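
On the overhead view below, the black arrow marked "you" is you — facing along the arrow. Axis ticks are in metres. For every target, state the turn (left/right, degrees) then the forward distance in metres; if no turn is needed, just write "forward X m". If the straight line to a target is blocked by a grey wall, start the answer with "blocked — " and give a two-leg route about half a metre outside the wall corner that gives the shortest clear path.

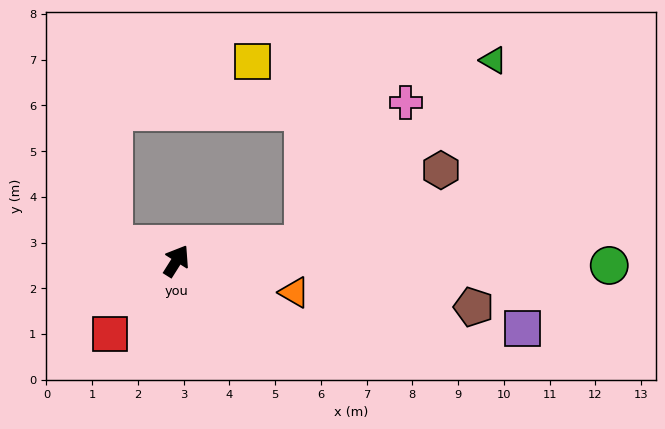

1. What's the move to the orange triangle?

turn right 73°, forward 2.7 m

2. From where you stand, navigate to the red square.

turn left 170°, forward 2.2 m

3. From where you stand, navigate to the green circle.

turn right 58°, forward 9.5 m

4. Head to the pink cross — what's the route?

blocked — turn right 51°, forward 2.8 m, then turn left 47°, forward 3.8 m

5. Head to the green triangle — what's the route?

blocked — turn right 51°, forward 2.8 m, then turn left 37°, forward 5.8 m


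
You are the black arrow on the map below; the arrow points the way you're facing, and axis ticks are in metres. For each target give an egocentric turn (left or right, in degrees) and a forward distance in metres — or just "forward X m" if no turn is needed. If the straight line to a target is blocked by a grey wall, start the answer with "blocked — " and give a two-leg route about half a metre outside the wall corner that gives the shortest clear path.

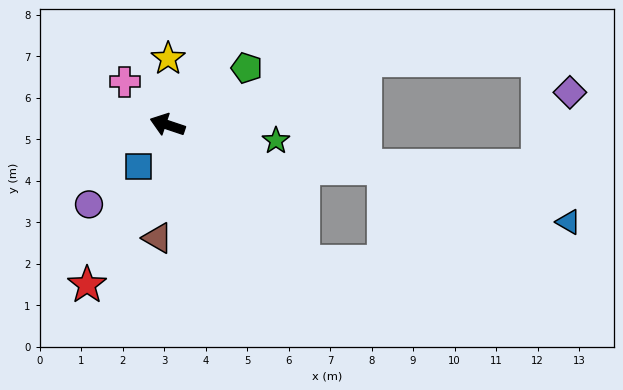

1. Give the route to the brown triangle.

turn left 104°, forward 2.7 m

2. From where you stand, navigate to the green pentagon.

turn right 126°, forward 2.4 m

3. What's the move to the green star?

turn right 170°, forward 2.6 m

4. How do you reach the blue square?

turn left 74°, forward 1.2 m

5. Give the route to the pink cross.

turn right 27°, forward 1.5 m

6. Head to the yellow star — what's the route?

turn right 72°, forward 1.6 m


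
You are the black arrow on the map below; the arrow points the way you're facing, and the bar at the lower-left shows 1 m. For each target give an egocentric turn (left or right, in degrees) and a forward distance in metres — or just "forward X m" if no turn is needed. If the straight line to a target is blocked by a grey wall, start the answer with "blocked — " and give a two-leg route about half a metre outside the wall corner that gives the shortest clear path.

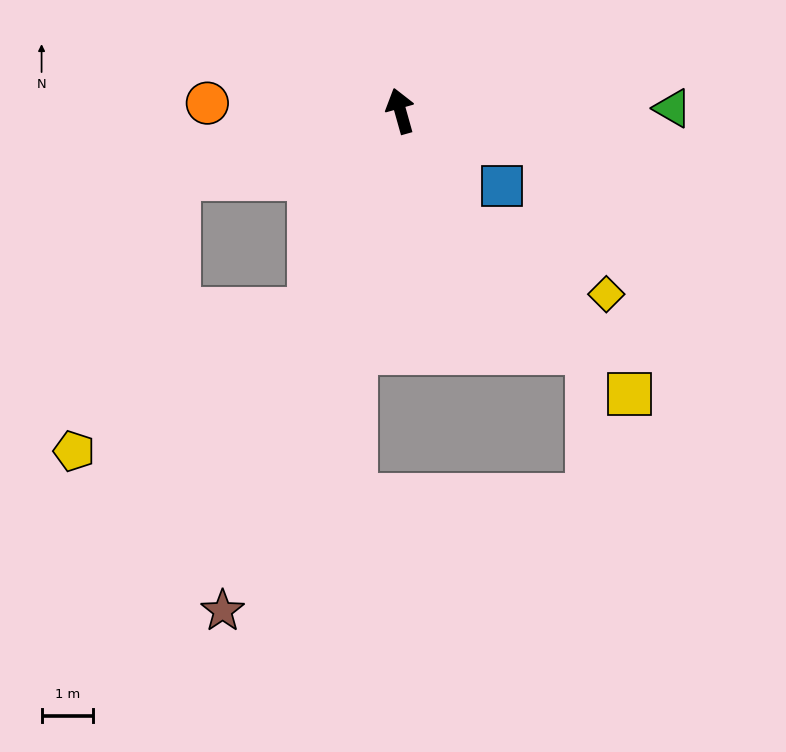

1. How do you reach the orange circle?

turn left 72°, forward 3.7 m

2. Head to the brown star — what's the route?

turn left 145°, forward 10.2 m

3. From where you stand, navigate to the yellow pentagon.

blocked — turn left 140°, forward 4.2 m, then turn right 35°, forward 5.3 m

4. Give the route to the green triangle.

turn right 105°, forward 5.2 m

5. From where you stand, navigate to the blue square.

turn right 142°, forward 2.4 m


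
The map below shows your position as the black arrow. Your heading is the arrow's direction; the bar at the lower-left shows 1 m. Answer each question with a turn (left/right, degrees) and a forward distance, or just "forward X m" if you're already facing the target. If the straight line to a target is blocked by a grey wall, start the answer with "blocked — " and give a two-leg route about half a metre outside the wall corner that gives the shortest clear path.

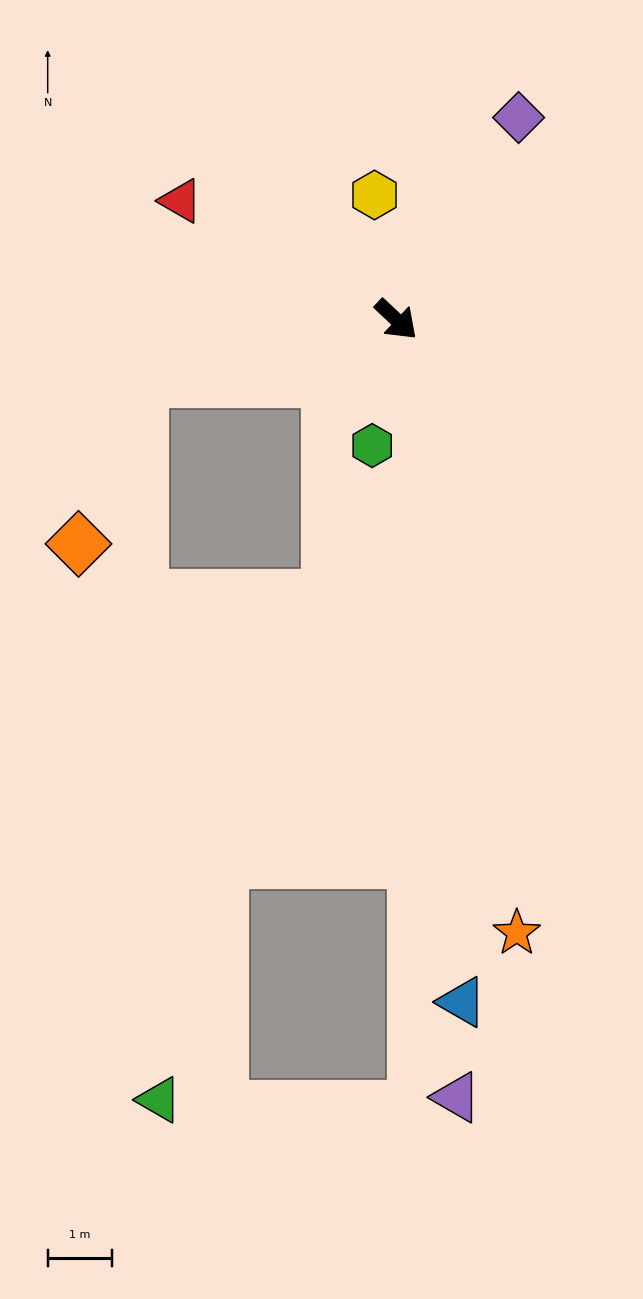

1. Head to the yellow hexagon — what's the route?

turn left 143°, forward 2.0 m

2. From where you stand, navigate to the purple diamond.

turn left 102°, forward 3.7 m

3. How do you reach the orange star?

turn right 36°, forward 9.7 m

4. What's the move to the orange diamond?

blocked — turn right 123°, forward 4.1 m, then turn left 55°, forward 2.7 m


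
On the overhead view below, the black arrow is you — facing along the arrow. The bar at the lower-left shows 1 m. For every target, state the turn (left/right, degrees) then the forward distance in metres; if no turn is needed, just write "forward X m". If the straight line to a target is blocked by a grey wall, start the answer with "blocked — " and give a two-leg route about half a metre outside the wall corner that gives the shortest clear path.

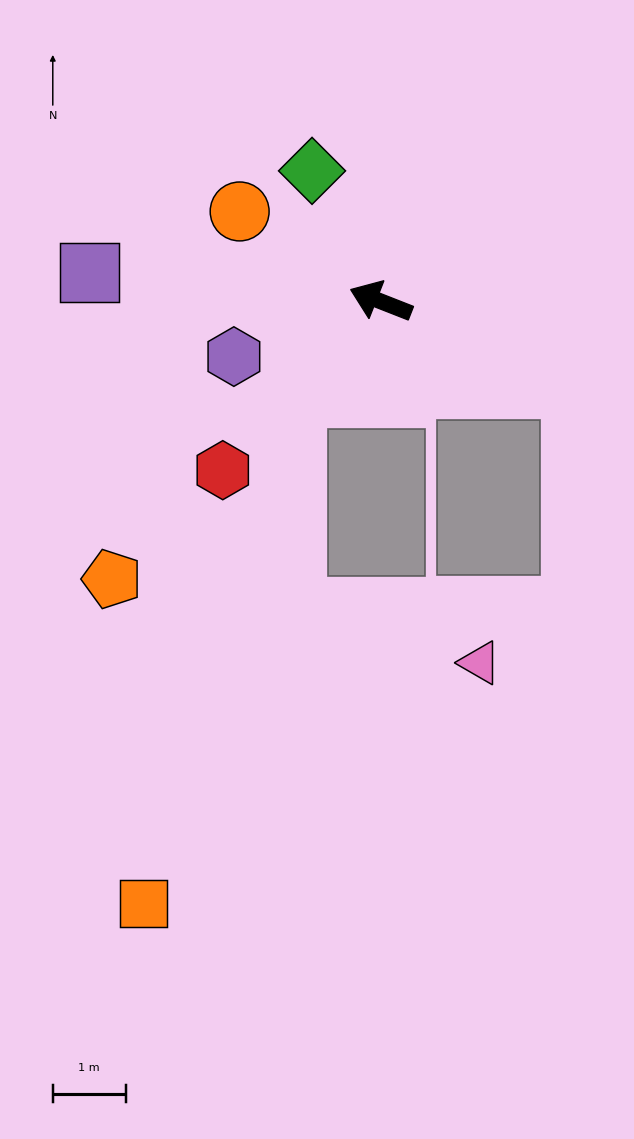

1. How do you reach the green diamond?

turn right 41°, forward 2.0 m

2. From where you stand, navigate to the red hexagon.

turn left 68°, forward 3.2 m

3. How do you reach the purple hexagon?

turn left 42°, forward 2.1 m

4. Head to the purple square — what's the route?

turn left 16°, forward 4.0 m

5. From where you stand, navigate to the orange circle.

turn right 11°, forward 2.3 m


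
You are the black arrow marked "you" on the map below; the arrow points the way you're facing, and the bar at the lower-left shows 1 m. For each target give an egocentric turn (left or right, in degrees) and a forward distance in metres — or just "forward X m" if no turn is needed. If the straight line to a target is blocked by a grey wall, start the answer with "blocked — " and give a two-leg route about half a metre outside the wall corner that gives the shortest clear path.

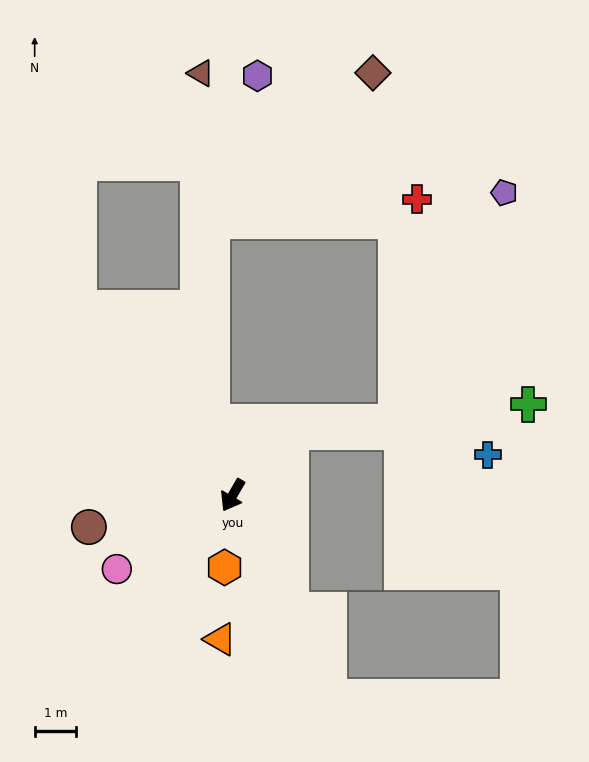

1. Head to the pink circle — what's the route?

turn right 27°, forward 3.3 m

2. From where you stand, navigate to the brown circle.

turn right 47°, forward 3.5 m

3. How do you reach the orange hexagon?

turn left 24°, forward 1.7 m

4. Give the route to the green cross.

blocked — turn left 167°, forward 2.1 m, then turn right 40°, forward 5.7 m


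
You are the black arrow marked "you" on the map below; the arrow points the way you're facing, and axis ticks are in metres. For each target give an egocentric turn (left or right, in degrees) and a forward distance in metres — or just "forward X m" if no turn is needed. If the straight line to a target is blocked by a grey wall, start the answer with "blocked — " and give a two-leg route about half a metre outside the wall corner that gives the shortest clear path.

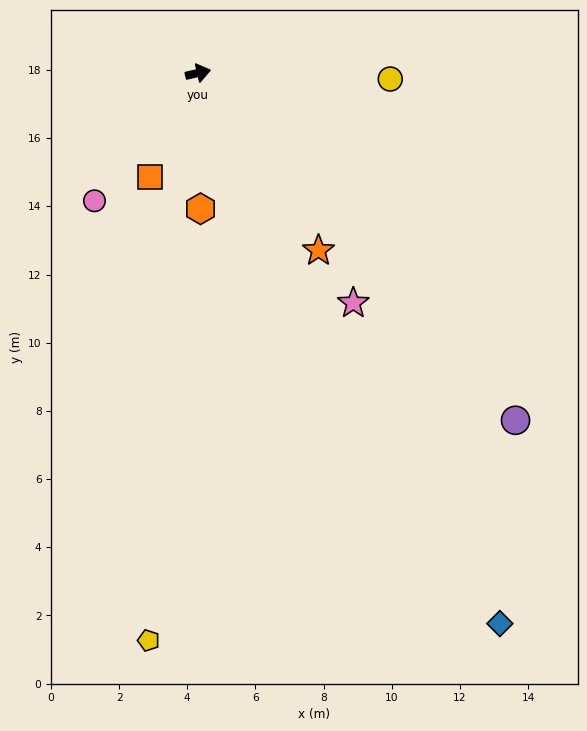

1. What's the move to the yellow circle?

turn right 15°, forward 5.6 m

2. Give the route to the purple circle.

turn right 61°, forward 13.8 m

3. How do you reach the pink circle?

turn right 142°, forward 4.8 m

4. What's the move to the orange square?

turn right 128°, forward 3.4 m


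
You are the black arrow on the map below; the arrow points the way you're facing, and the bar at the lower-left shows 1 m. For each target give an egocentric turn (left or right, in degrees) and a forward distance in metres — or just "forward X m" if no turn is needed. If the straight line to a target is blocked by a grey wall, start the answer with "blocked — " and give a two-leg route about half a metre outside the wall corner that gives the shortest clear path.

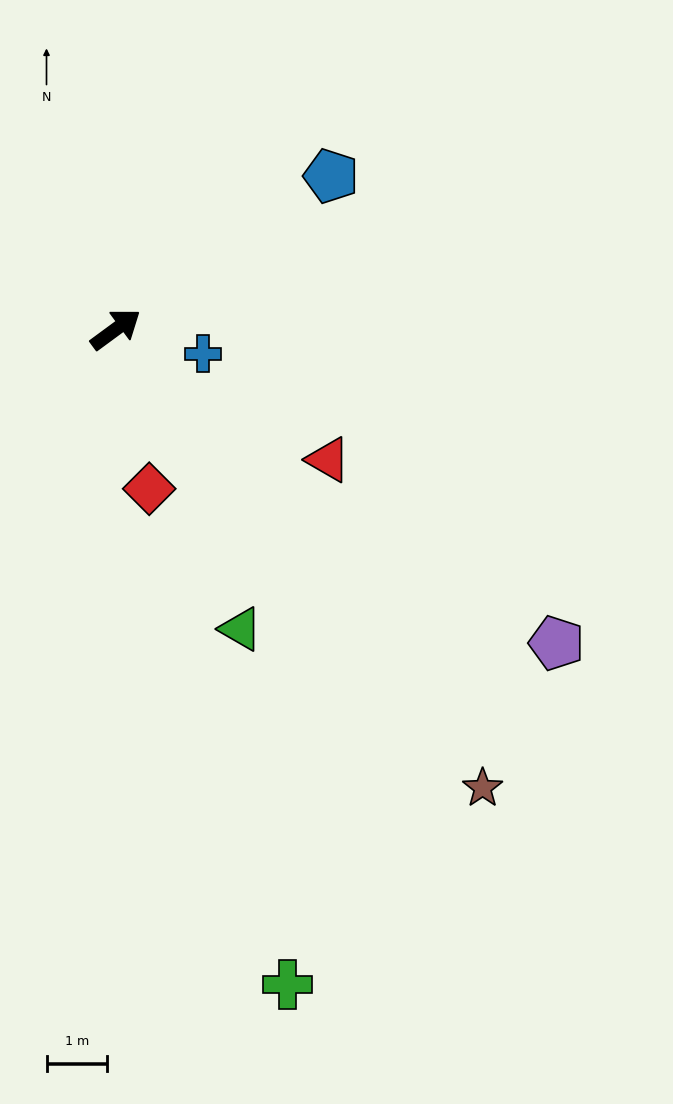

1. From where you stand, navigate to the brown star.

turn right 88°, forward 9.7 m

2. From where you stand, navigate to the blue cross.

turn right 52°, forward 1.5 m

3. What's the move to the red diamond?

turn right 114°, forward 2.7 m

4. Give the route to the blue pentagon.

forward 4.4 m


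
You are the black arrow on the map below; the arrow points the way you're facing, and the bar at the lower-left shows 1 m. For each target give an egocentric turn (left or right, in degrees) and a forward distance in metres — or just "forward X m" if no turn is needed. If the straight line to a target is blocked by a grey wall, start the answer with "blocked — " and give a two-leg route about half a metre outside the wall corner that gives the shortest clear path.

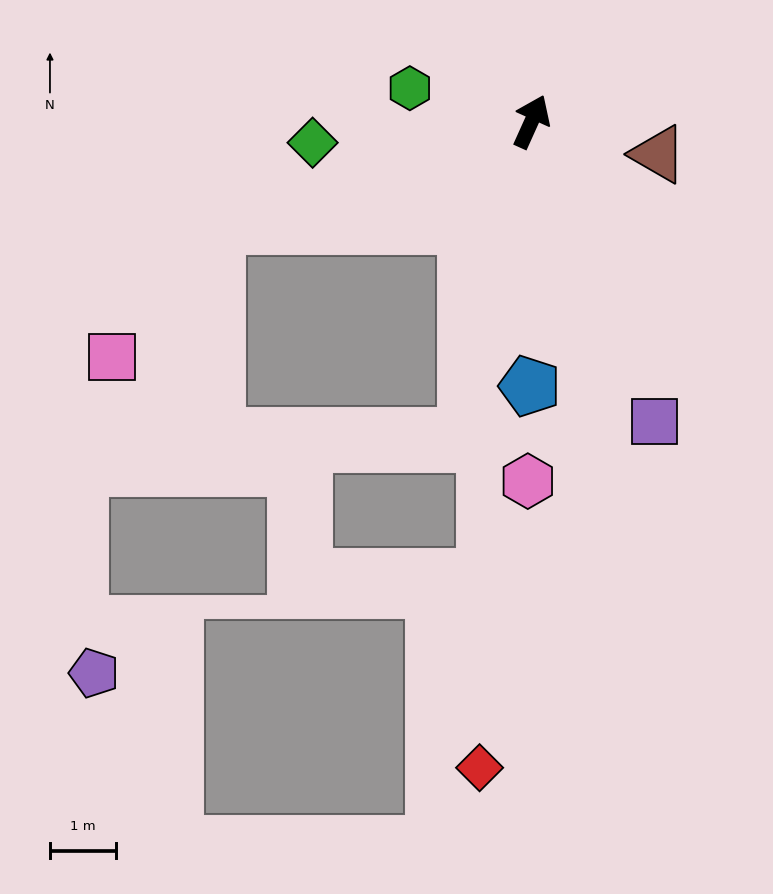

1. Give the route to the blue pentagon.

turn right 156°, forward 4.0 m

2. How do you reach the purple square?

turn right 134°, forward 5.0 m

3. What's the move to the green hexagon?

turn left 99°, forward 1.9 m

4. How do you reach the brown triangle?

turn right 80°, forward 2.0 m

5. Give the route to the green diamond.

turn left 120°, forward 3.4 m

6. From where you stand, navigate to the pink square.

blocked — turn left 133°, forward 5.0 m, then turn left 32°, forward 2.6 m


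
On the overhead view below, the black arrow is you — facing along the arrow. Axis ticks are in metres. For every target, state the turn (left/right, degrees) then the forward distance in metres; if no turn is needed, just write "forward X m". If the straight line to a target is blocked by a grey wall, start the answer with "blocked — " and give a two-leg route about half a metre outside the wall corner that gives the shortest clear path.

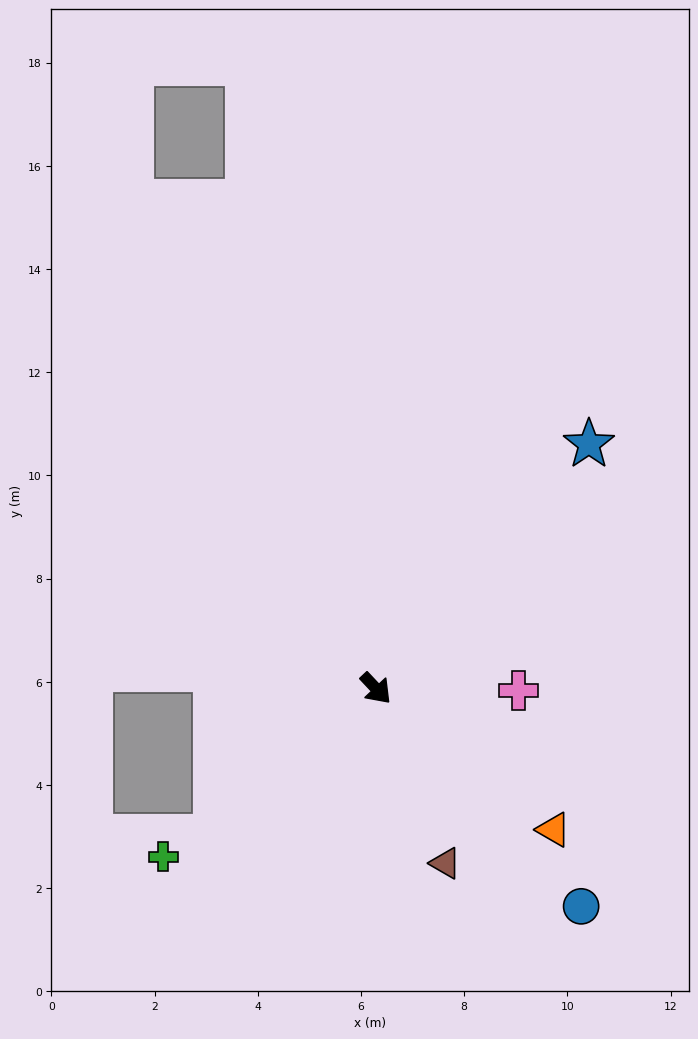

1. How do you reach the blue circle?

forward 5.8 m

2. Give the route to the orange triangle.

turn left 8°, forward 4.4 m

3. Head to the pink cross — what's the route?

turn left 46°, forward 2.8 m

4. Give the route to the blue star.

turn left 96°, forward 6.3 m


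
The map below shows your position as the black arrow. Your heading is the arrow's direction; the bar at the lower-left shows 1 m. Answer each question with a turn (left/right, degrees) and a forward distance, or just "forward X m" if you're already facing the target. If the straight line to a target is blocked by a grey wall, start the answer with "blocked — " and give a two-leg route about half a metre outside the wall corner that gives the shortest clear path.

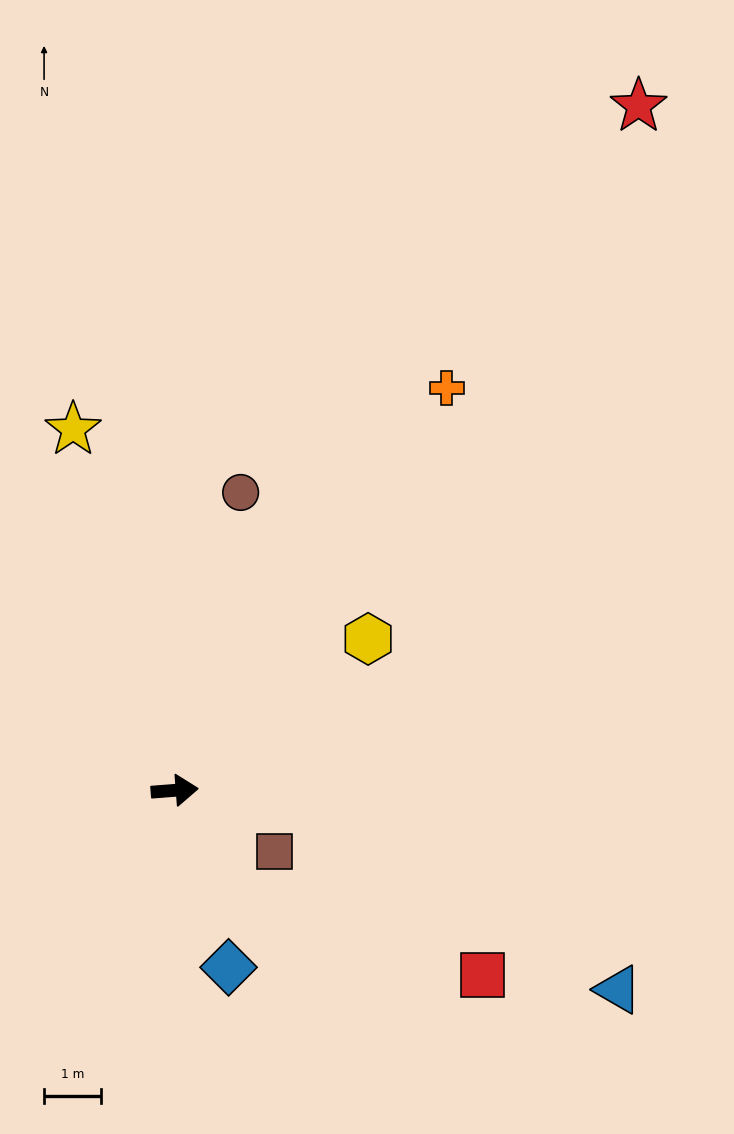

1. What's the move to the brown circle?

turn left 73°, forward 5.3 m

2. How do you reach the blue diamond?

turn right 77°, forward 3.2 m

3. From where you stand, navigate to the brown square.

turn right 36°, forward 2.0 m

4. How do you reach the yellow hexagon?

turn left 34°, forward 4.3 m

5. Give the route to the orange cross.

turn left 52°, forward 8.5 m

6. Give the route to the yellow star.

turn left 101°, forward 6.5 m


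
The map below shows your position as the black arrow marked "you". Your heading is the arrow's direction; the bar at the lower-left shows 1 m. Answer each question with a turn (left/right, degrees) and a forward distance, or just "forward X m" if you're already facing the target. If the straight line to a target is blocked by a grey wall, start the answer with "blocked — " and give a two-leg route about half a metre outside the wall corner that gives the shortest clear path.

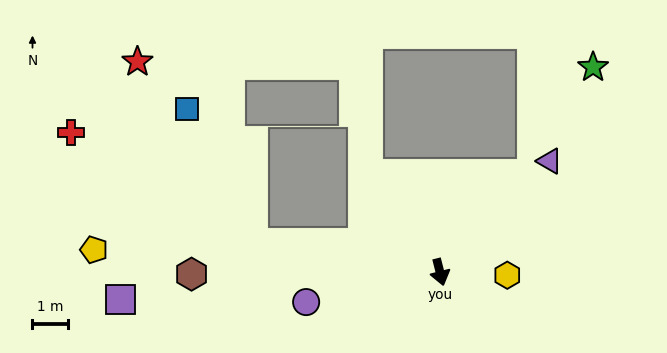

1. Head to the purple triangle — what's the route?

turn left 121°, forward 4.3 m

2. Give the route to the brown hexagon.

turn right 104°, forward 6.9 m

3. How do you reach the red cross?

blocked — turn right 113°, forward 5.3 m, then turn right 23°, forward 5.9 m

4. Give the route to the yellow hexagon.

turn left 73°, forward 1.9 m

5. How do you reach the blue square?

blocked — turn right 113°, forward 5.3 m, then turn right 55°, forward 4.2 m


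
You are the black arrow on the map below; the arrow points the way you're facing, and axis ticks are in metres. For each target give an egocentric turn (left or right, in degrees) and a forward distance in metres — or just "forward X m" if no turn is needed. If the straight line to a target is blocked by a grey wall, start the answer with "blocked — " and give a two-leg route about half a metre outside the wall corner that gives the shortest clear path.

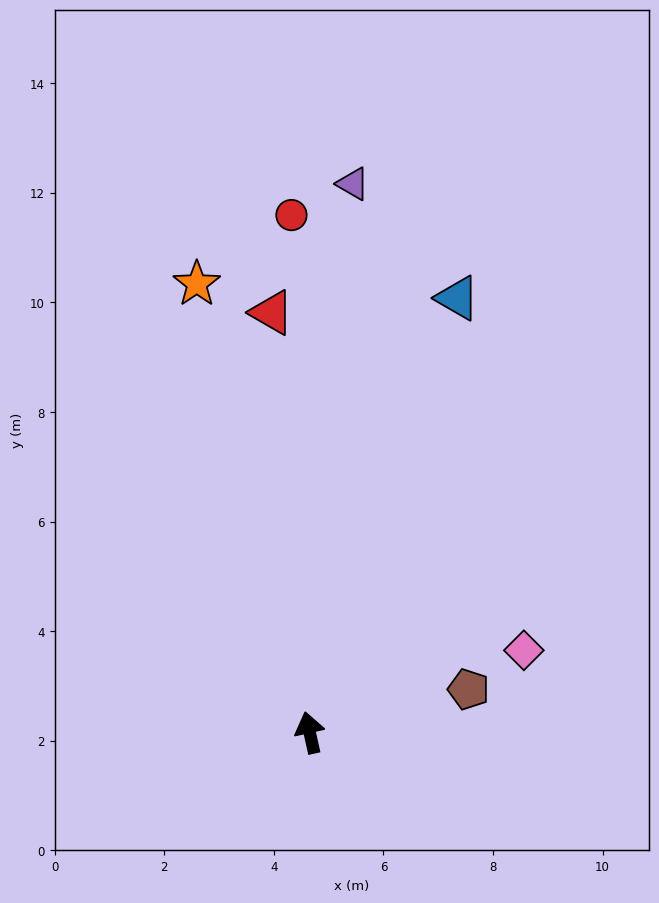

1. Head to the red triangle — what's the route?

turn right 7°, forward 7.7 m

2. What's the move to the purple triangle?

turn right 17°, forward 10.0 m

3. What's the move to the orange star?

forward 8.4 m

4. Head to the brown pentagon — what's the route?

turn right 87°, forward 3.0 m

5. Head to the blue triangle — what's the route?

turn right 31°, forward 8.4 m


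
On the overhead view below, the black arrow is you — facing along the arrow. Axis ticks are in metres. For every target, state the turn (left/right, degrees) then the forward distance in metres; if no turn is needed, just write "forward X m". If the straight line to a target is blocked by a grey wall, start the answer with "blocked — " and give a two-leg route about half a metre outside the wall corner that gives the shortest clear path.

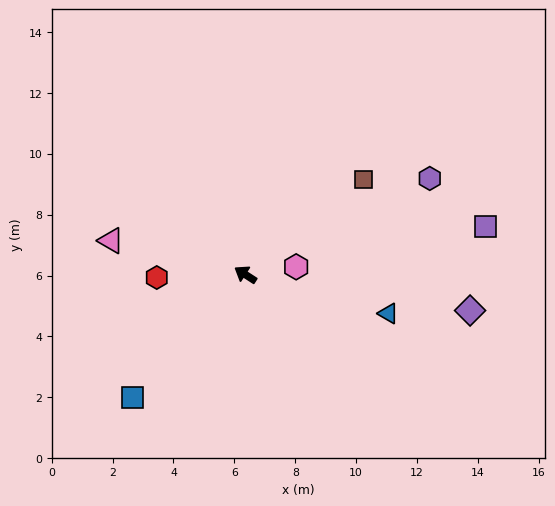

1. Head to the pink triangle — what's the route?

turn left 19°, forward 4.6 m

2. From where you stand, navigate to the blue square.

turn left 80°, forward 5.5 m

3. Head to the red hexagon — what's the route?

turn left 35°, forward 2.9 m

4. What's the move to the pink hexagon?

turn right 138°, forward 1.7 m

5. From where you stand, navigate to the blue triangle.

turn right 162°, forward 4.9 m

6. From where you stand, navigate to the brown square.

turn right 108°, forward 5.0 m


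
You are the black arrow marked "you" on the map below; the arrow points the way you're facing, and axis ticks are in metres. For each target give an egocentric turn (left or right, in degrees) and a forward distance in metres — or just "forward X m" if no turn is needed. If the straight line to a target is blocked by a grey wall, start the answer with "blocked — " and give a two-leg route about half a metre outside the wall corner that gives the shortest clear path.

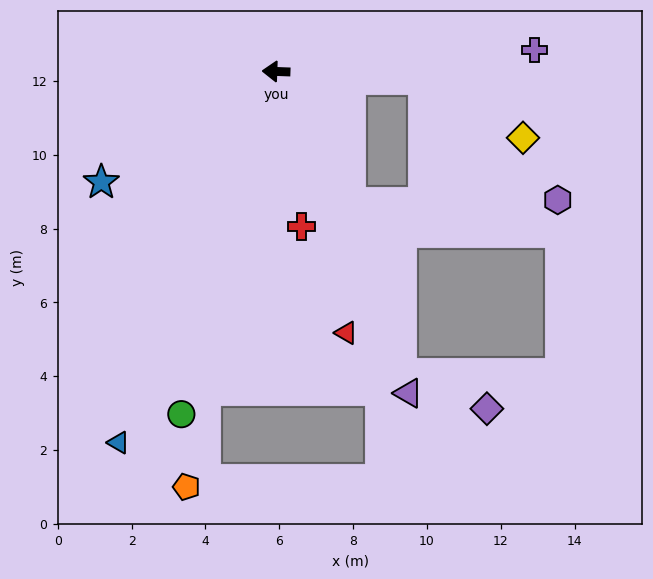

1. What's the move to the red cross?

turn left 101°, forward 4.3 m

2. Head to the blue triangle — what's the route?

turn left 69°, forward 10.9 m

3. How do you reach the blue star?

turn left 34°, forward 5.6 m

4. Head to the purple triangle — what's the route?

turn left 114°, forward 9.4 m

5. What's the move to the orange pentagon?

turn left 80°, forward 11.5 m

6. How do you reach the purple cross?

turn right 173°, forward 7.0 m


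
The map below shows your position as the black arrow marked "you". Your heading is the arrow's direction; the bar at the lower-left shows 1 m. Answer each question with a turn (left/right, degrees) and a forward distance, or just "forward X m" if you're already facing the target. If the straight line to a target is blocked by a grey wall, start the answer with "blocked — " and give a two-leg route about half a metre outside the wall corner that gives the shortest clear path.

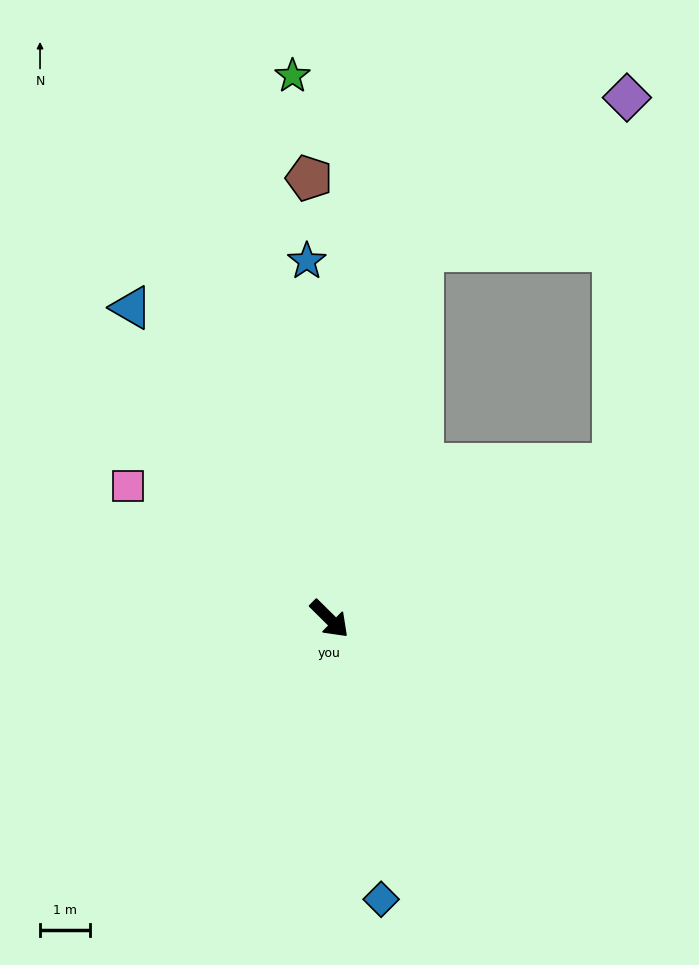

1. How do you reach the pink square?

turn right 169°, forward 4.8 m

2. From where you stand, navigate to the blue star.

turn left 138°, forward 7.2 m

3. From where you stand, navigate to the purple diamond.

blocked — turn left 120°, forward 7.6 m, then turn right 39°, forward 5.1 m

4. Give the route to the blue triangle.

turn left 167°, forward 7.4 m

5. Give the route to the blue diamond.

turn right 35°, forward 5.7 m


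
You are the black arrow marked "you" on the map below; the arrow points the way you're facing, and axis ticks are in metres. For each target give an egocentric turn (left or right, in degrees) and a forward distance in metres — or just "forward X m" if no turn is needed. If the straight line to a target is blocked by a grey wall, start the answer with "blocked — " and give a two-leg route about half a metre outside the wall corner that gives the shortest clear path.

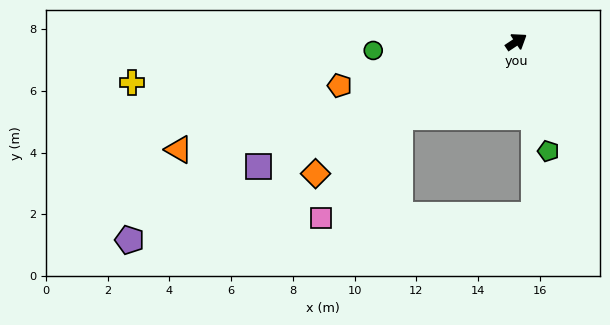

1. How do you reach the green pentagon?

turn right 107°, forward 3.7 m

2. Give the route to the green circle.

turn left 150°, forward 4.6 m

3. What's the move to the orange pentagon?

turn left 160°, forward 5.9 m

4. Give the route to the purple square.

turn left 172°, forward 9.3 m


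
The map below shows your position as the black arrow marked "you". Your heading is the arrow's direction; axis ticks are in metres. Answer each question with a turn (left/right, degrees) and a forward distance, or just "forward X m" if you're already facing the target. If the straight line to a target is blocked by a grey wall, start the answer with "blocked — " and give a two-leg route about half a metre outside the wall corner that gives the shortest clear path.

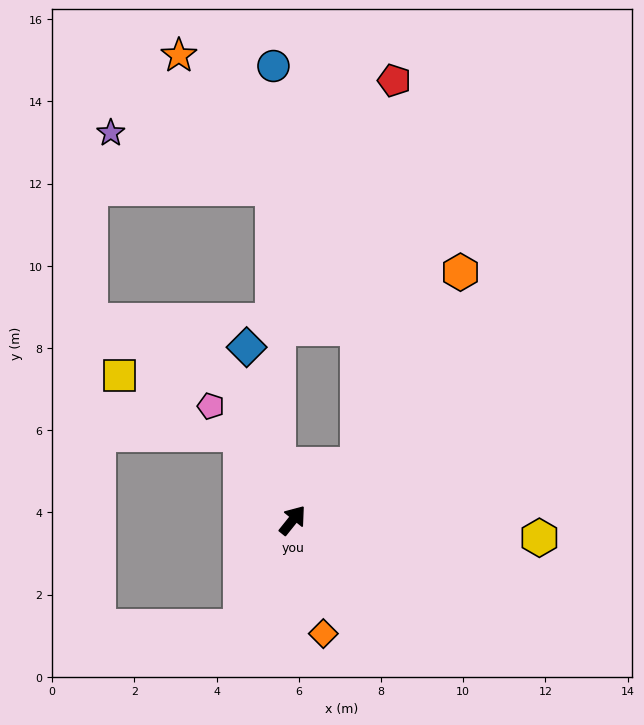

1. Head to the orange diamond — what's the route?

turn right 126°, forward 2.9 m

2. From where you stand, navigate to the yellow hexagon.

turn right 55°, forward 6.0 m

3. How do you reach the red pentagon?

blocked — turn right 10°, forward 2.1 m, then turn left 43°, forward 9.4 m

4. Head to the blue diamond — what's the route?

turn left 54°, forward 4.4 m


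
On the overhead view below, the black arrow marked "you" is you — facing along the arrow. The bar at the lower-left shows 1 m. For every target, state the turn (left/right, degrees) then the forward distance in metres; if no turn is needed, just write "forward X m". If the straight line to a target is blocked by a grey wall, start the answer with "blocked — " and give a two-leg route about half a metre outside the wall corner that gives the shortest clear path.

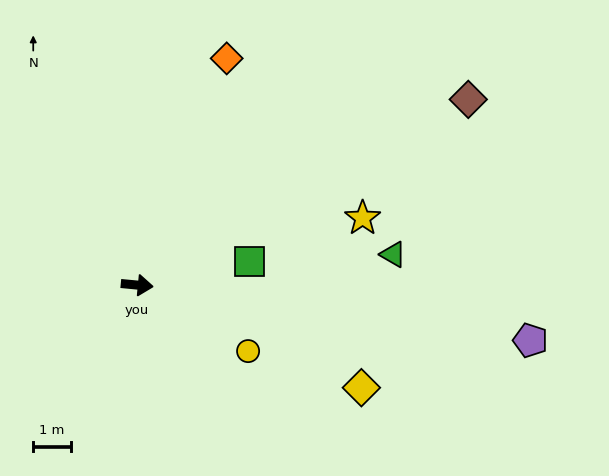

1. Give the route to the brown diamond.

turn left 35°, forward 10.0 m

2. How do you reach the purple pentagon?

turn right 3°, forward 10.5 m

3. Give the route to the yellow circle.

turn right 25°, forward 3.4 m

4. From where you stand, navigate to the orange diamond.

turn left 74°, forward 6.4 m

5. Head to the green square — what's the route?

turn left 17°, forward 3.0 m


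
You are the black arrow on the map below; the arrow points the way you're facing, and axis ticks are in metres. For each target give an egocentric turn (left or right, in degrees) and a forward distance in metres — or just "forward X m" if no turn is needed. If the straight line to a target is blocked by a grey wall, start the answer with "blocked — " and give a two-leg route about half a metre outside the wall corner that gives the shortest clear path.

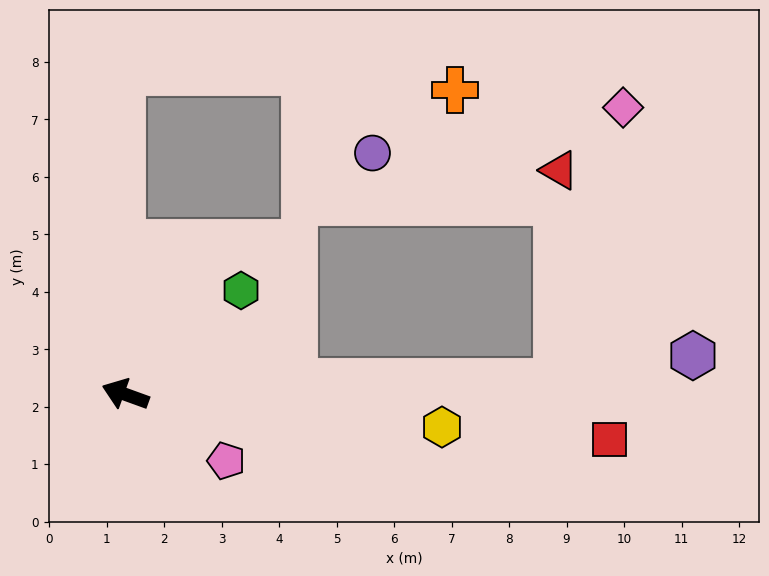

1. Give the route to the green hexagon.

turn right 118°, forward 2.7 m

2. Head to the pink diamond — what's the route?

blocked — turn right 159°, forward 7.5 m, then turn left 76°, forward 4.9 m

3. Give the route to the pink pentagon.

turn left 167°, forward 2.1 m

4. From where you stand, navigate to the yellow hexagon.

turn right 166°, forward 5.5 m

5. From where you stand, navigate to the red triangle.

blocked — turn right 159°, forward 7.5 m, then turn left 89°, forward 3.7 m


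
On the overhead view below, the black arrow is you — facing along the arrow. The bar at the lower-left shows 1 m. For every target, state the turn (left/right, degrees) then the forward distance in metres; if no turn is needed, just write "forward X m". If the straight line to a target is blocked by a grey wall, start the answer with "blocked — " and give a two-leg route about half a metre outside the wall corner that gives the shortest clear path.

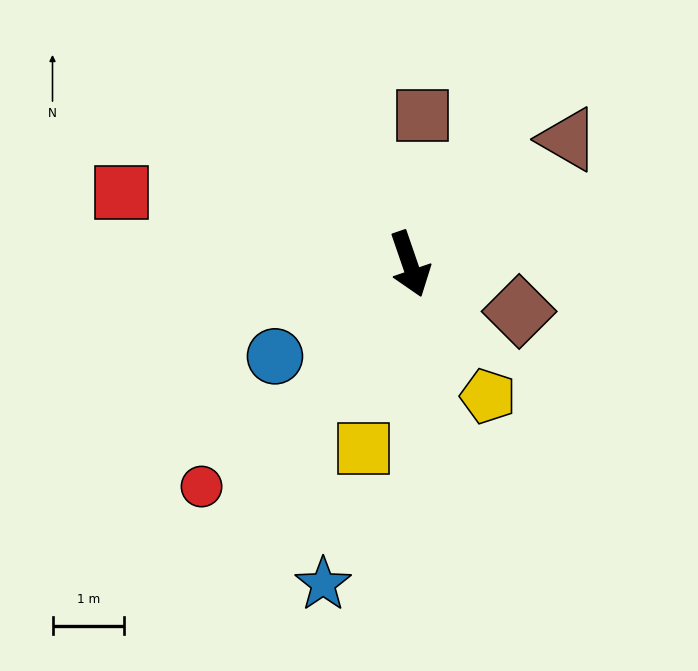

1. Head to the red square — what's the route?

turn right 123°, forward 4.2 m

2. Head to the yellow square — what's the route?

turn right 33°, forward 2.7 m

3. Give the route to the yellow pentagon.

turn left 12°, forward 2.1 m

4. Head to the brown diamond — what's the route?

turn left 48°, forward 1.7 m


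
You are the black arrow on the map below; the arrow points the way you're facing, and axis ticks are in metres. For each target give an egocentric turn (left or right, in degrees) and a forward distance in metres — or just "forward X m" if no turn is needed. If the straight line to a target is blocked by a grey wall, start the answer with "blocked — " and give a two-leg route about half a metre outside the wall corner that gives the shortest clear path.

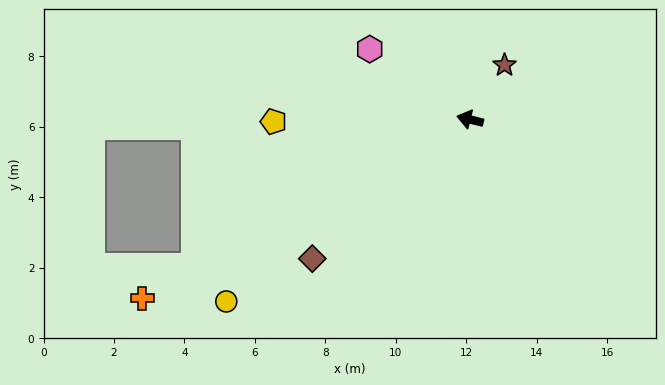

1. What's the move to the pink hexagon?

turn right 21°, forward 3.5 m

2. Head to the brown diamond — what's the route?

turn left 55°, forward 6.0 m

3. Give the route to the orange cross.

turn left 43°, forward 10.6 m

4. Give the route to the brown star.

turn right 108°, forward 1.8 m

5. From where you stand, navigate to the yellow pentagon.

turn left 15°, forward 5.6 m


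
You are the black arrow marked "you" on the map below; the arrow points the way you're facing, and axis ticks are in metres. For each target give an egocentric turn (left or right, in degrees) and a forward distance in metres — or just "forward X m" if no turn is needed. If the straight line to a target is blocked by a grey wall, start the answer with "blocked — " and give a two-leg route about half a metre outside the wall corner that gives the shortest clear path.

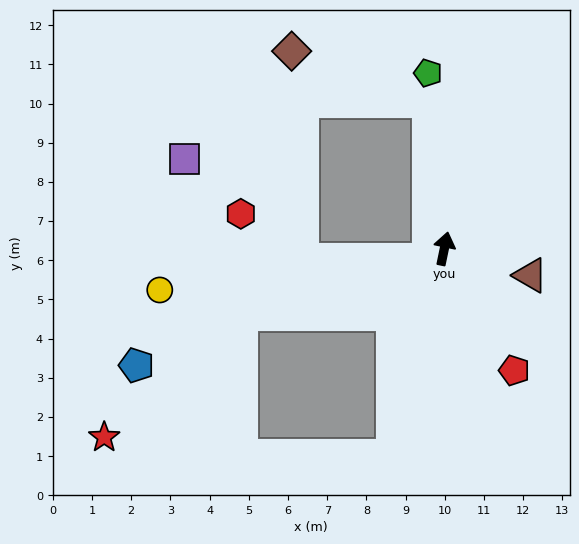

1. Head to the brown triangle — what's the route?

turn right 96°, forward 2.3 m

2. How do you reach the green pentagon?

turn left 17°, forward 4.5 m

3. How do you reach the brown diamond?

blocked — turn left 18°, forward 3.8 m, then turn left 64°, forward 3.7 m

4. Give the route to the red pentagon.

turn right 138°, forward 3.6 m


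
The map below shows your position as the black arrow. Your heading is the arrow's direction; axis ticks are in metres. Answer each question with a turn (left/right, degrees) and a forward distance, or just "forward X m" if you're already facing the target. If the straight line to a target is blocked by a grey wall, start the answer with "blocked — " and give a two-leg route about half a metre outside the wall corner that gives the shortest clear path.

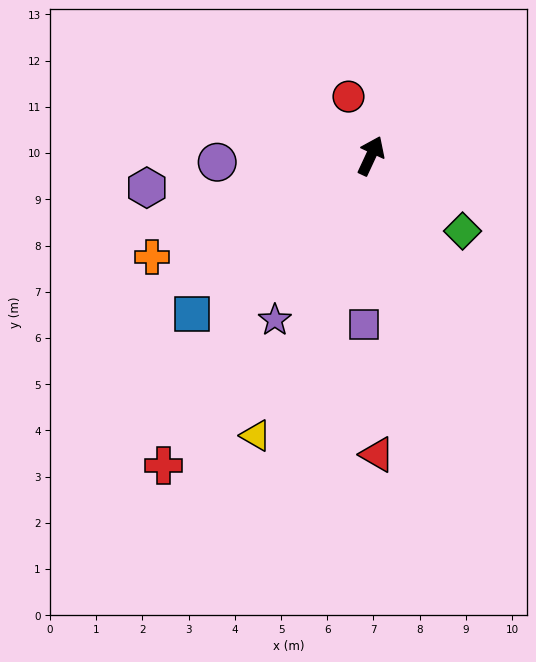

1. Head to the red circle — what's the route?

turn left 46°, forward 1.4 m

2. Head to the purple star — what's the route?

turn left 175°, forward 4.1 m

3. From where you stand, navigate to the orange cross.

turn left 140°, forward 5.2 m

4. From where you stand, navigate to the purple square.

turn right 157°, forward 3.7 m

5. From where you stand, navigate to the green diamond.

turn right 105°, forward 2.6 m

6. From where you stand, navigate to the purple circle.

turn left 117°, forward 3.3 m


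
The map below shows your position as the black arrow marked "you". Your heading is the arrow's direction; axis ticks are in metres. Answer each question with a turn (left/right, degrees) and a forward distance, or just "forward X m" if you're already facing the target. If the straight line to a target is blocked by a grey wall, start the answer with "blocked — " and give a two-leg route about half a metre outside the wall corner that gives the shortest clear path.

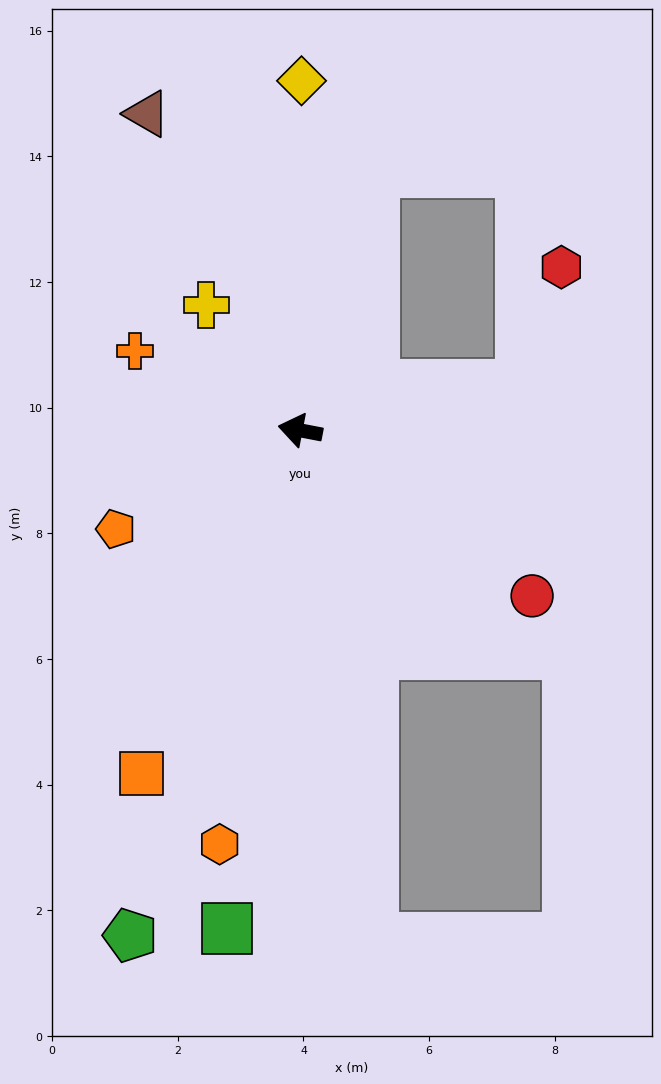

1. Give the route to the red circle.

turn left 155°, forward 4.5 m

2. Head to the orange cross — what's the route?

turn right 15°, forward 2.9 m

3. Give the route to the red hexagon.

blocked — turn right 158°, forward 3.6 m, then turn left 61°, forward 2.0 m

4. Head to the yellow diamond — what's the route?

turn right 79°, forward 5.6 m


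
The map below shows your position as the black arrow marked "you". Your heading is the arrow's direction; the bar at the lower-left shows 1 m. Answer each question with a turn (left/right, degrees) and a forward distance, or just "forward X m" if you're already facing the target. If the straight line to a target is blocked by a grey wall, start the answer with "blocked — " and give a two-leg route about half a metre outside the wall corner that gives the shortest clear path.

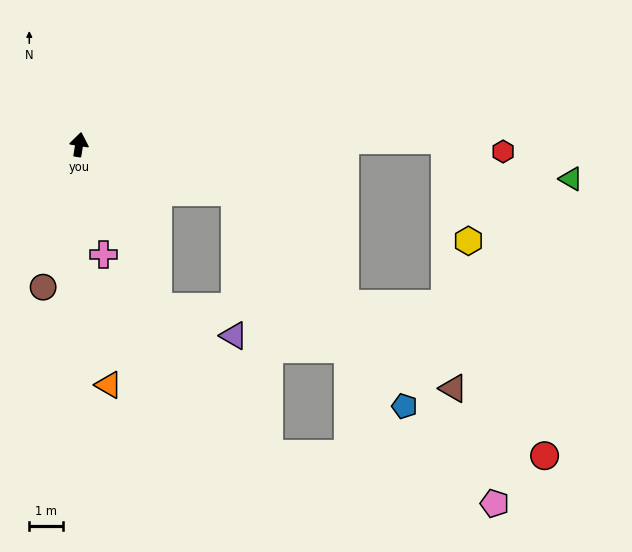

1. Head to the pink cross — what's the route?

turn right 158°, forward 3.4 m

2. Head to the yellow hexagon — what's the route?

blocked — turn right 80°, forward 10.9 m, then turn right 78°, forward 3.1 m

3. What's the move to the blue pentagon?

blocked — turn right 98°, forward 4.9 m, then turn right 34°, forward 8.2 m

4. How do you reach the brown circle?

turn left 175°, forward 4.4 m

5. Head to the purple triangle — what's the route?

blocked — turn right 145°, forward 5.4 m, then turn left 44°, forward 2.4 m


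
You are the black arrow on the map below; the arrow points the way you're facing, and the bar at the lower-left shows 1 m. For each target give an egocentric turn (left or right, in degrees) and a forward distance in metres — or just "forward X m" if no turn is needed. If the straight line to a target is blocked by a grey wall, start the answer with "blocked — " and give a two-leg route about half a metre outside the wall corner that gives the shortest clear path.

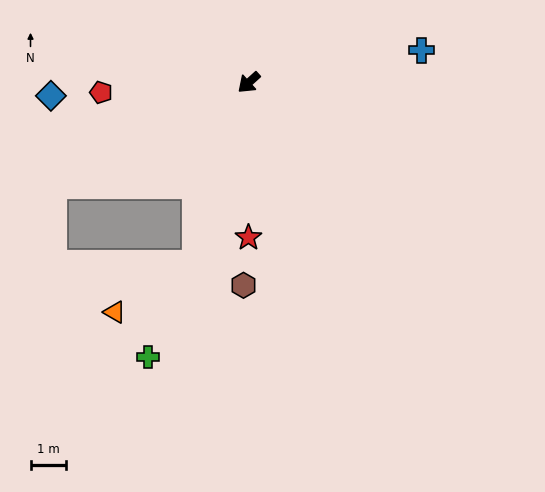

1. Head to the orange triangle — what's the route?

blocked — turn left 32°, forward 5.4 m, then turn right 44°, forward 2.7 m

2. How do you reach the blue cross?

turn left 148°, forward 5.0 m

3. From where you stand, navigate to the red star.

turn left 48°, forward 4.4 m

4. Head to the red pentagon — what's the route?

turn right 38°, forward 4.2 m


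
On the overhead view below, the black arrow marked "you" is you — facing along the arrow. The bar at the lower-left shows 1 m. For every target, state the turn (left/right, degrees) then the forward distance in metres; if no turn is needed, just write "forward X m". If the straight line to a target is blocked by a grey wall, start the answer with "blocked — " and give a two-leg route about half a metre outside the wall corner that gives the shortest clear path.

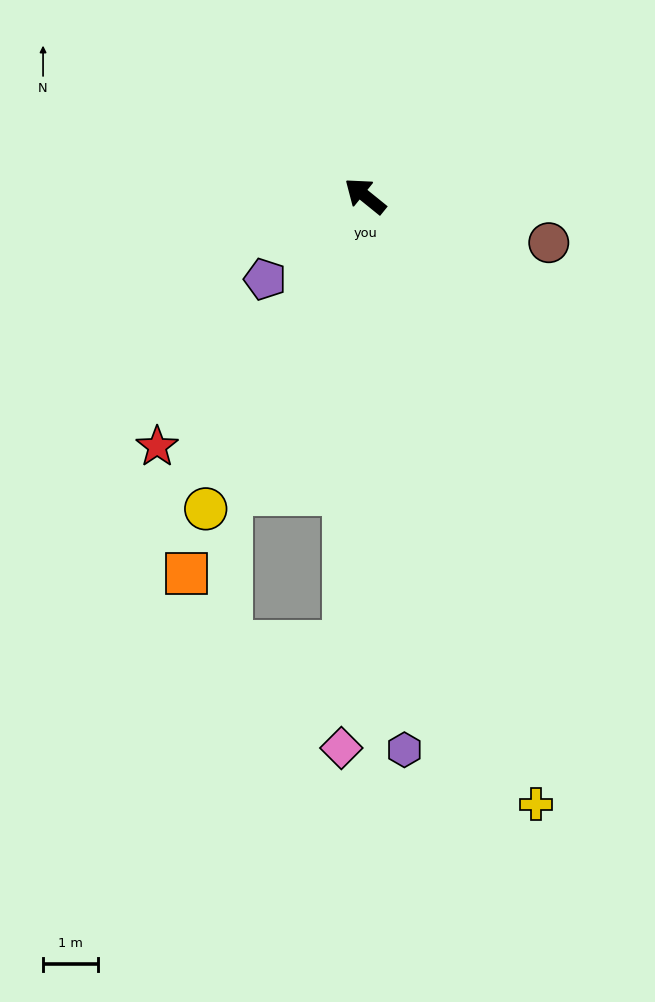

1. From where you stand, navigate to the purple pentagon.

turn left 79°, forward 2.4 m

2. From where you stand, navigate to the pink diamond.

turn left 127°, forward 10.1 m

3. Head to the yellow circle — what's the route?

turn left 102°, forward 6.4 m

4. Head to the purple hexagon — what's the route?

turn left 133°, forward 10.2 m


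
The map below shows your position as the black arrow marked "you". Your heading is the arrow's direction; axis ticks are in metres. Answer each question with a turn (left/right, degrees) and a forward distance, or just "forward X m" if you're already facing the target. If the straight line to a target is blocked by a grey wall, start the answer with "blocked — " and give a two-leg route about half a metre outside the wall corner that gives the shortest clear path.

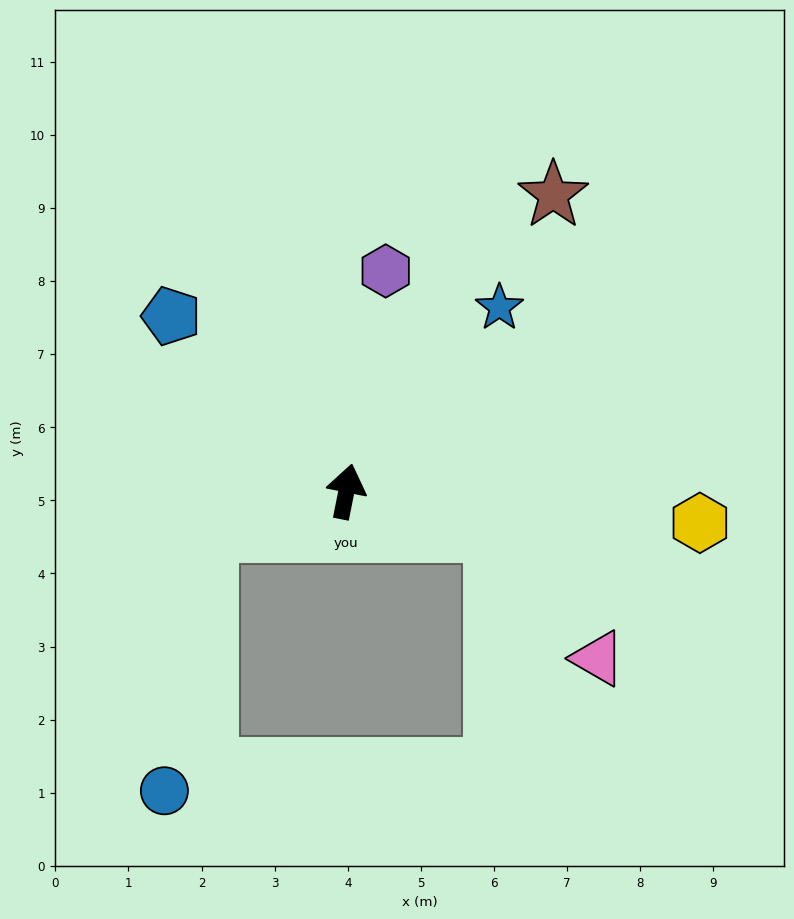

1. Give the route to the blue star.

turn right 28°, forward 3.3 m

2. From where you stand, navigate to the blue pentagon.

turn left 56°, forward 3.4 m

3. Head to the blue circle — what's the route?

blocked — turn left 117°, forward 2.0 m, then turn left 65°, forward 3.6 m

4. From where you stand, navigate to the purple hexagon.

forward 3.1 m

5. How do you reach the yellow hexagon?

turn right 84°, forward 4.9 m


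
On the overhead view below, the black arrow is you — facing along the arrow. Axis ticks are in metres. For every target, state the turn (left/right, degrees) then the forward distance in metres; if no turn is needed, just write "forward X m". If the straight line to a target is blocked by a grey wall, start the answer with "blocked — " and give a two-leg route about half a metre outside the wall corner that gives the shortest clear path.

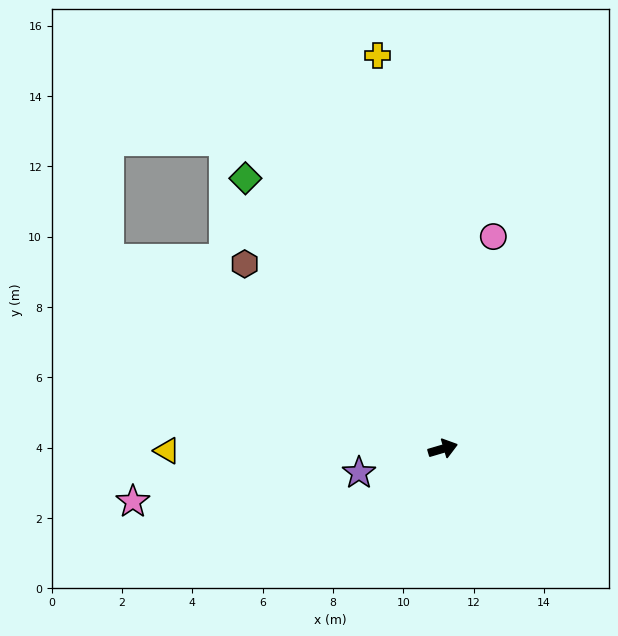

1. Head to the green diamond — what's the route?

turn left 110°, forward 9.5 m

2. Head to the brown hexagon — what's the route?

turn left 121°, forward 7.7 m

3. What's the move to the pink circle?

turn left 60°, forward 6.2 m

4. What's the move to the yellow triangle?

turn left 164°, forward 7.8 m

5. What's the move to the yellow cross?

turn left 83°, forward 11.3 m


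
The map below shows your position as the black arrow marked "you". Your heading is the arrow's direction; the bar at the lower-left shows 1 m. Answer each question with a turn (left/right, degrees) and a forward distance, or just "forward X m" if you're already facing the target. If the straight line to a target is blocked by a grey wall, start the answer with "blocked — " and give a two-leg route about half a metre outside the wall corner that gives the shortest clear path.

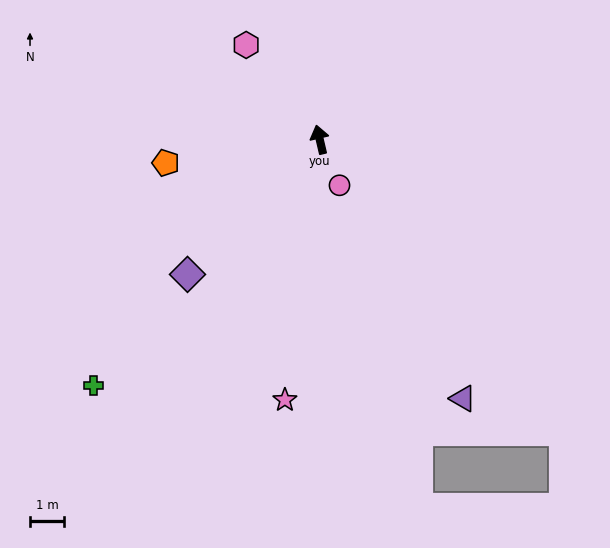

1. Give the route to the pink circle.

turn right 170°, forward 1.5 m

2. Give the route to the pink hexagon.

turn left 25°, forward 3.5 m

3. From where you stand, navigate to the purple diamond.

turn left 122°, forward 5.5 m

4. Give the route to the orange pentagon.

turn left 85°, forward 4.5 m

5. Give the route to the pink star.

turn left 159°, forward 7.7 m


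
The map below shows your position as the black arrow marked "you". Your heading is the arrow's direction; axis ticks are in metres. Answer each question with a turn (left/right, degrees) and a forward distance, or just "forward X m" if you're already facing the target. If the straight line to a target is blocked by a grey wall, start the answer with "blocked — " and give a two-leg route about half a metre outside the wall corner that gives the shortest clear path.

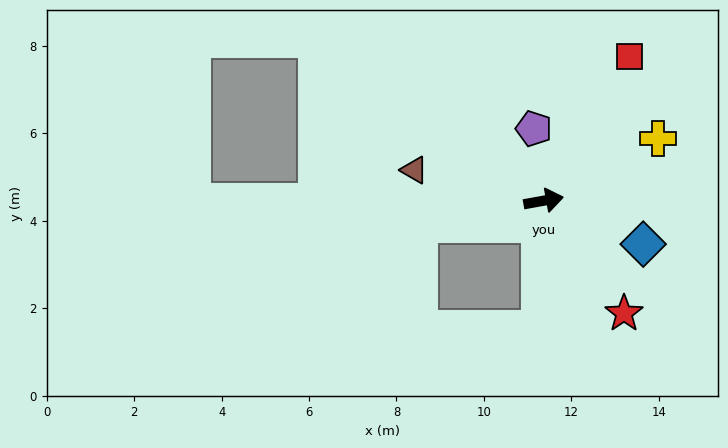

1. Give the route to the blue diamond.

turn right 34°, forward 2.5 m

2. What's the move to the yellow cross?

turn left 18°, forward 3.0 m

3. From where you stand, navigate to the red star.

turn right 65°, forward 3.2 m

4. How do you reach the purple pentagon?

turn left 88°, forward 1.7 m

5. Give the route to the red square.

turn left 49°, forward 3.8 m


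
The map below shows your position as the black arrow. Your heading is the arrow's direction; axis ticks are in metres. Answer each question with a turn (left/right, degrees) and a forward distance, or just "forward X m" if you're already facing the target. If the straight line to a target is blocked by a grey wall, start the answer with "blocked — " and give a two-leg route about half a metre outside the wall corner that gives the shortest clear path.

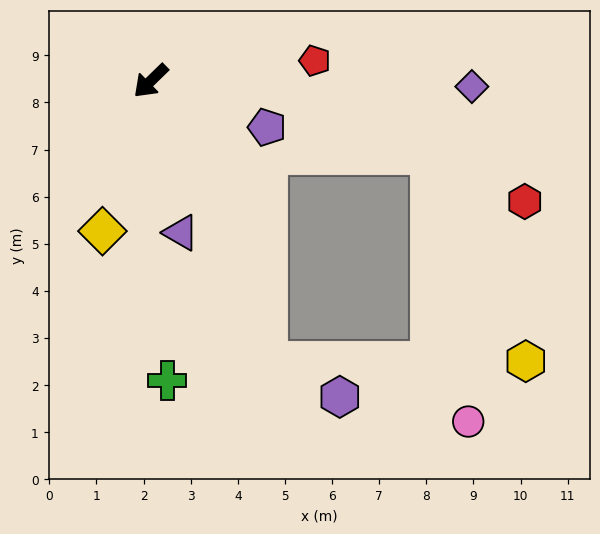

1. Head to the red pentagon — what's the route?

turn left 143°, forward 3.5 m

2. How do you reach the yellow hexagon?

blocked — turn left 68°, forward 6.4 m, then turn left 68°, forward 5.5 m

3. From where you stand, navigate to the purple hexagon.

blocked — turn left 68°, forward 6.4 m, then turn left 41°, forward 1.7 m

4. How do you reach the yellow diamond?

turn left 28°, forward 3.3 m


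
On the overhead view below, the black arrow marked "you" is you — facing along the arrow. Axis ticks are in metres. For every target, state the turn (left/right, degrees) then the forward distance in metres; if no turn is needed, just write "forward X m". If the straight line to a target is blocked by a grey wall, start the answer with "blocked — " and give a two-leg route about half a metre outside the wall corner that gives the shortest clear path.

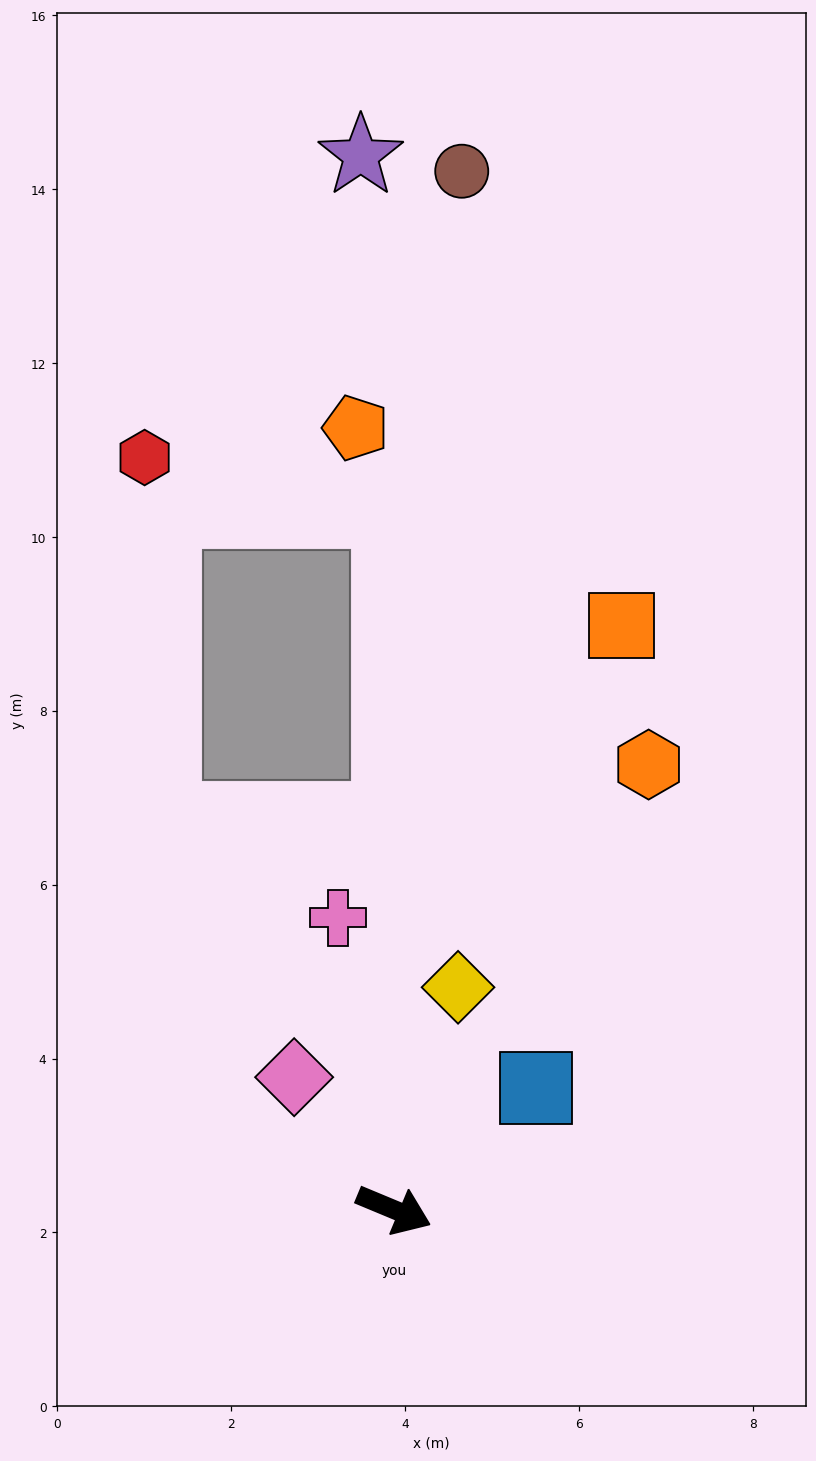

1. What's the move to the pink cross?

turn left 123°, forward 3.4 m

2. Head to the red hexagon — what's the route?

blocked — turn left 113°, forward 8.0 m, then turn left 77°, forward 2.9 m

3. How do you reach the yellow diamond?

turn left 97°, forward 2.7 m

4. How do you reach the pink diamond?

turn left 150°, forward 1.9 m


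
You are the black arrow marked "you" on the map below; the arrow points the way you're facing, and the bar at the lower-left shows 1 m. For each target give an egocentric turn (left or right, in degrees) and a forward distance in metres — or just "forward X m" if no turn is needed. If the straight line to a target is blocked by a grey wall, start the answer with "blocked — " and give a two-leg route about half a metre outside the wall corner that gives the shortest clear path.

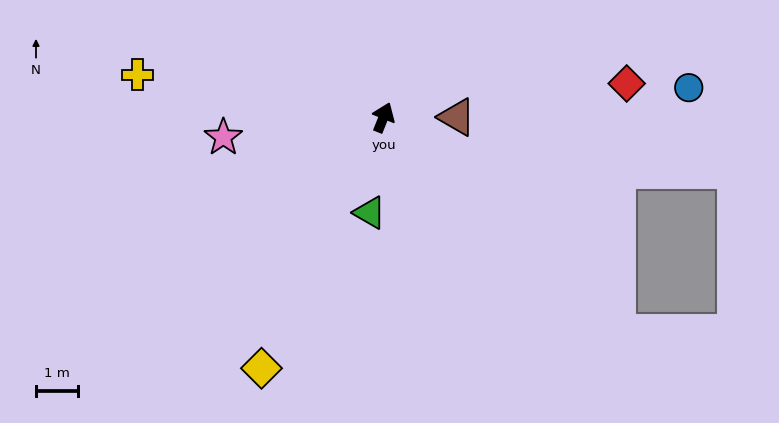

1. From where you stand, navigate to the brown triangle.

turn right 68°, forward 1.7 m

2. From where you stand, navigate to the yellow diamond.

turn left 176°, forward 6.6 m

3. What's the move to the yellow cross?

turn left 102°, forward 5.9 m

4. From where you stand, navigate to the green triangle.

turn right 166°, forward 2.3 m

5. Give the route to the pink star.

turn left 119°, forward 3.8 m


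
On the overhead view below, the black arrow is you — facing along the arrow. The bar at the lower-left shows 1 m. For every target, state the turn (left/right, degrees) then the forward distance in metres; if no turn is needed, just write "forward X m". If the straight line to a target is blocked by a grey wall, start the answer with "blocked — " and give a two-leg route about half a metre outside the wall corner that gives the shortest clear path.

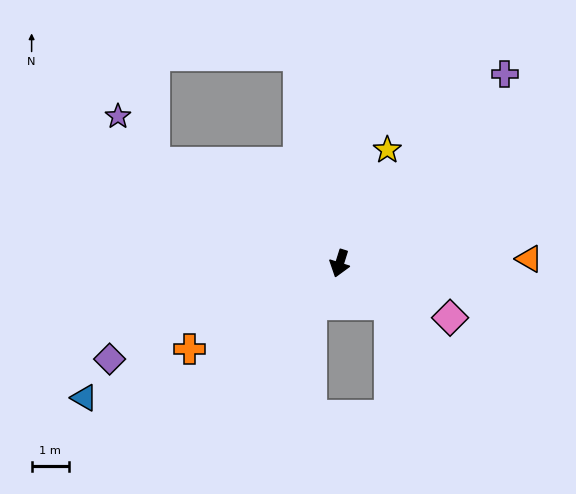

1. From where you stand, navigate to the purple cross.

turn left 156°, forward 6.7 m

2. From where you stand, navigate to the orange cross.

turn right 43°, forward 4.6 m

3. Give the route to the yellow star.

turn left 175°, forward 3.3 m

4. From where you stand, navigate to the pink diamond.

turn left 81°, forward 3.3 m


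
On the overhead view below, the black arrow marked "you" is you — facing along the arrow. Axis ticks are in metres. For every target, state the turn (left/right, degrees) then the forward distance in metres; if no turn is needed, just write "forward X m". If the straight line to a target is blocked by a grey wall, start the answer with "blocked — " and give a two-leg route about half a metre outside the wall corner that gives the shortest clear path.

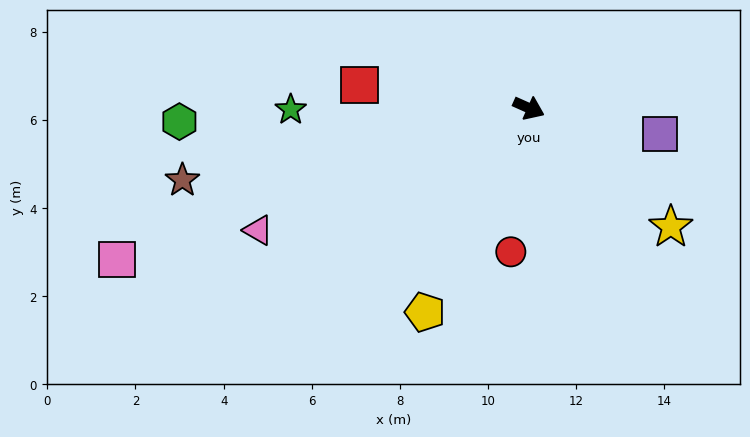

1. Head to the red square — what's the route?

turn right 164°, forward 3.9 m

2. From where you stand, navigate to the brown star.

turn right 144°, forward 8.0 m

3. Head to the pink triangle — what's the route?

turn right 132°, forward 6.7 m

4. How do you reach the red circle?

turn right 73°, forward 3.3 m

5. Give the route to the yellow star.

turn right 16°, forward 4.2 m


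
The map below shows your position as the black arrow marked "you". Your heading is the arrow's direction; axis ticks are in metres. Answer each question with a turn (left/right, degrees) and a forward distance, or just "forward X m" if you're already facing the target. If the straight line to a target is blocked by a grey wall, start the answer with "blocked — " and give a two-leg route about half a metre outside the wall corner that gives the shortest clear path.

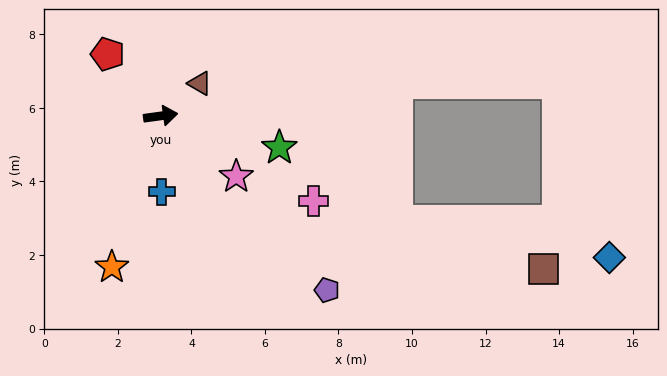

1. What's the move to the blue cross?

turn right 97°, forward 2.1 m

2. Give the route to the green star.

turn right 23°, forward 3.3 m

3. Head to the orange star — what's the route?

turn right 116°, forward 4.3 m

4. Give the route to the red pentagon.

turn left 123°, forward 2.2 m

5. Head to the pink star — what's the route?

turn right 46°, forward 2.6 m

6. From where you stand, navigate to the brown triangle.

turn left 32°, forward 1.4 m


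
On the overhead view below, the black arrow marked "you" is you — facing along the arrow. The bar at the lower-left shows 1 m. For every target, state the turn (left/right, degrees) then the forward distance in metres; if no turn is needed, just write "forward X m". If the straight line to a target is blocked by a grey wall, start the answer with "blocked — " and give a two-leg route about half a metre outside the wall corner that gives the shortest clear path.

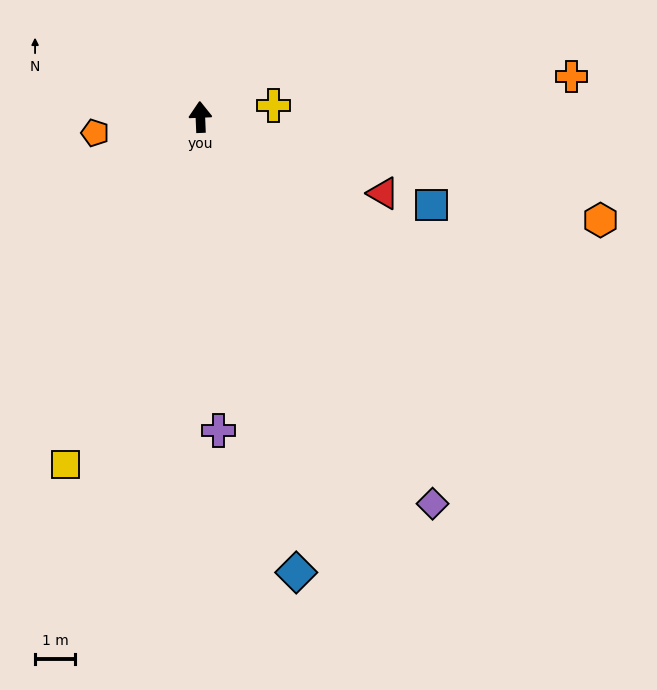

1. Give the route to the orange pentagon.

turn left 96°, forward 2.7 m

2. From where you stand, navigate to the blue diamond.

turn right 170°, forward 11.7 m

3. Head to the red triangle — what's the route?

turn right 115°, forward 5.0 m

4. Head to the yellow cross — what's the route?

turn right 83°, forward 1.9 m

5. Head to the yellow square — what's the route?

turn left 156°, forward 9.3 m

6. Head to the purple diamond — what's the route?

turn right 151°, forward 11.3 m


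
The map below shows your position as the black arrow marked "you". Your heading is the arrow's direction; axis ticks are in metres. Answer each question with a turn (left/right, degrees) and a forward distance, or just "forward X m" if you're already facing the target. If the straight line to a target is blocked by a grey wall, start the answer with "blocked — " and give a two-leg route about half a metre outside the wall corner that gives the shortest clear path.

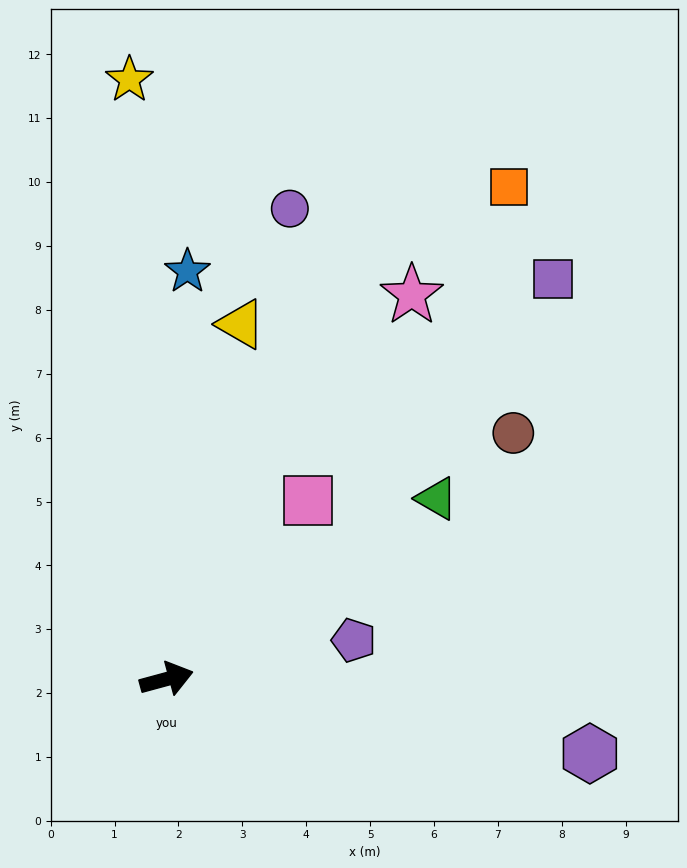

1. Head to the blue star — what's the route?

turn left 72°, forward 6.4 m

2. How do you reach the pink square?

turn left 36°, forward 3.6 m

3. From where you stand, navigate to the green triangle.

turn left 19°, forward 5.1 m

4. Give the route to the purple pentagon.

turn right 3°, forward 3.0 m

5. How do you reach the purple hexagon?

turn right 25°, forward 6.7 m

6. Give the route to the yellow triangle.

turn left 63°, forward 5.7 m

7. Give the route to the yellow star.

turn left 78°, forward 9.4 m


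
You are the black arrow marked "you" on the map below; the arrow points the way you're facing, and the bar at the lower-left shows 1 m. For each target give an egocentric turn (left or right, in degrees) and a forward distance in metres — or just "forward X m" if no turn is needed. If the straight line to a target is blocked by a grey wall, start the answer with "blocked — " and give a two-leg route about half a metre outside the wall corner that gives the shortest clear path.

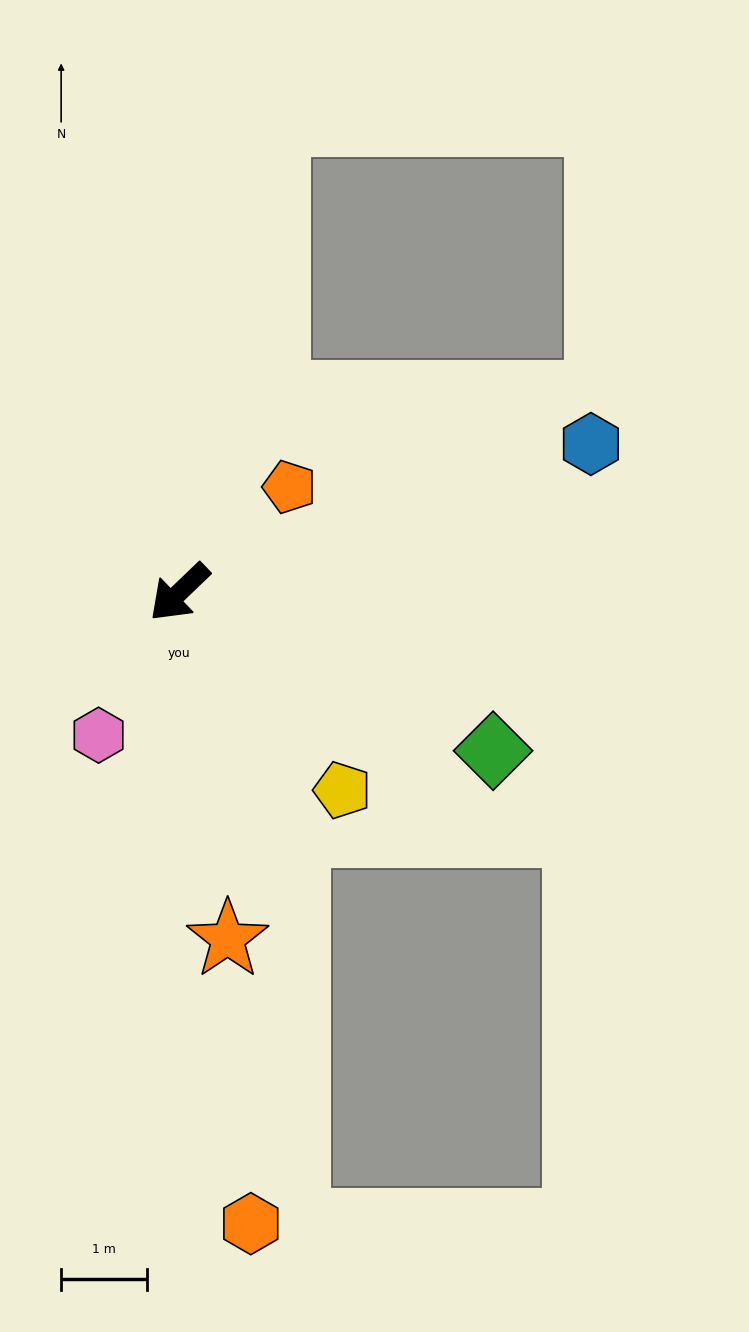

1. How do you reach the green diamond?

turn left 109°, forward 4.1 m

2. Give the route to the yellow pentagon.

turn left 86°, forward 3.0 m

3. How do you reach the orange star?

turn left 54°, forward 4.1 m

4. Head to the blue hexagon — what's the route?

turn left 156°, forward 5.1 m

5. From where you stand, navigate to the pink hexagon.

turn left 17°, forward 1.9 m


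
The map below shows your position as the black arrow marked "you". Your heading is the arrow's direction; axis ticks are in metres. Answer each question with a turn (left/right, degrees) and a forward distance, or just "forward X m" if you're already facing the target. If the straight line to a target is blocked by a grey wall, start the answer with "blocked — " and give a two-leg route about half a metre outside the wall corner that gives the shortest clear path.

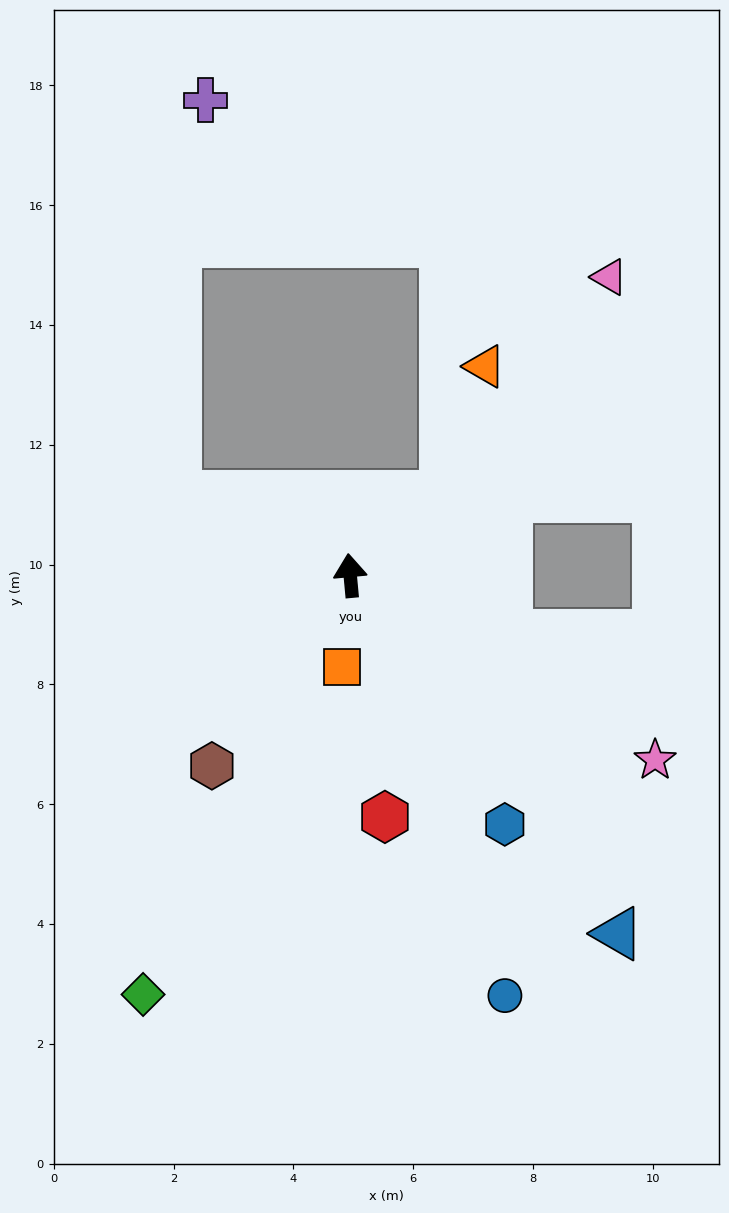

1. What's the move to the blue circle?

turn right 165°, forward 7.5 m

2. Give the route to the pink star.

turn right 126°, forward 5.9 m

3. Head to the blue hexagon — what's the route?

turn right 153°, forward 4.9 m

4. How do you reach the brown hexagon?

turn left 139°, forward 3.9 m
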